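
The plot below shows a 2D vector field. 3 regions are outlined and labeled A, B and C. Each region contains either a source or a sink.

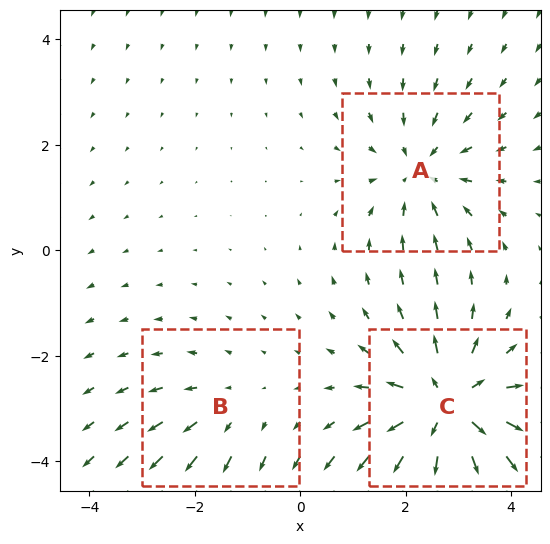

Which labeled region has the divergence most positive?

Divergence at each region's feature centre — A: about -3, B: about +2, C: about +5. Region C is most positive.

C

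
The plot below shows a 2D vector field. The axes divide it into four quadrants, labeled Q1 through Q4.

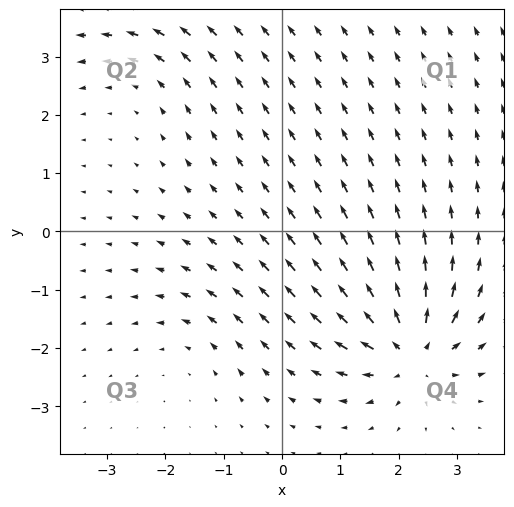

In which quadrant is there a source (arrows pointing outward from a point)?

Q4

The source sits at approximately (2.2, -2.0), which lies in quadrant Q4. The divergence there is about +7, positive as expected for a source.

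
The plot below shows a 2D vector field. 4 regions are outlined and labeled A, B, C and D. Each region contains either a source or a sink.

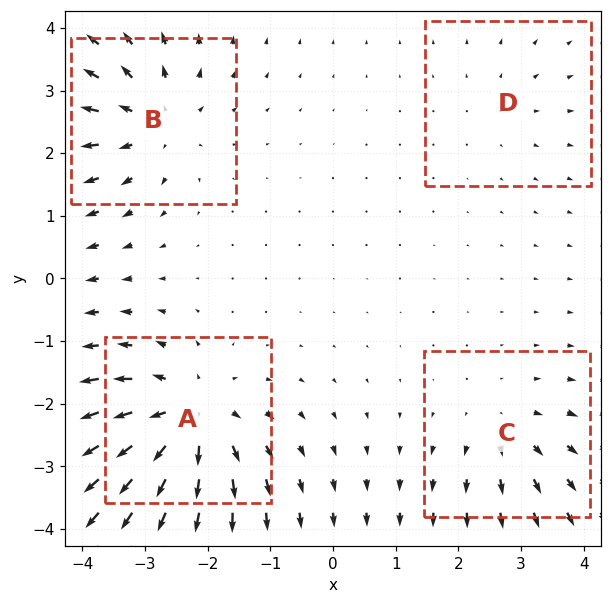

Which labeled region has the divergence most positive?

A

Divergence at each region's feature centre — A: about +7, B: about +5, C: about +4, D: about +2. Region A is most positive.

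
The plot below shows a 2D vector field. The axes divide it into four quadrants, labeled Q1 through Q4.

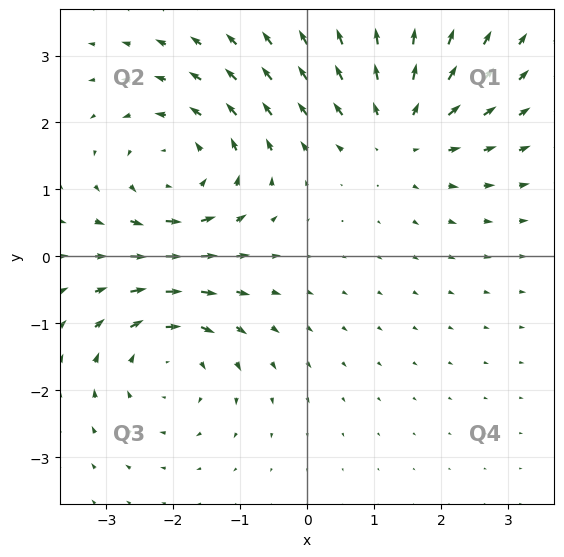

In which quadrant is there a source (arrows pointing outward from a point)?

The source sits at approximately (1.4, 1.9), which lies in quadrant Q1. The divergence there is about +4, positive as expected for a source.

Q1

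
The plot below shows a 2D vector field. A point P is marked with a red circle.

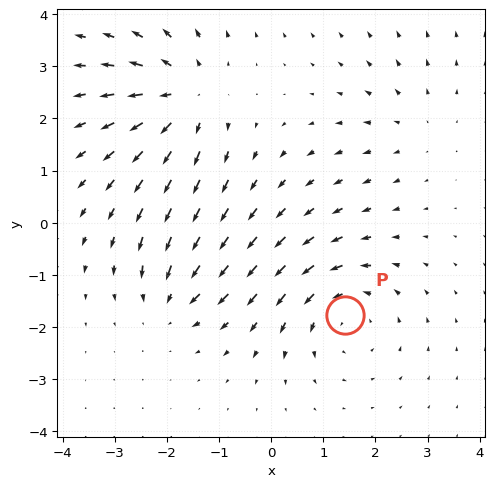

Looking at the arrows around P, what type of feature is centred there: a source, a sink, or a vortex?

At P (1.4, -1.8) the arrows circulate counterclockwise. Divergence ≈0, curl about +4 — near-zero divergence with nonzero curl is a vortex.

vortex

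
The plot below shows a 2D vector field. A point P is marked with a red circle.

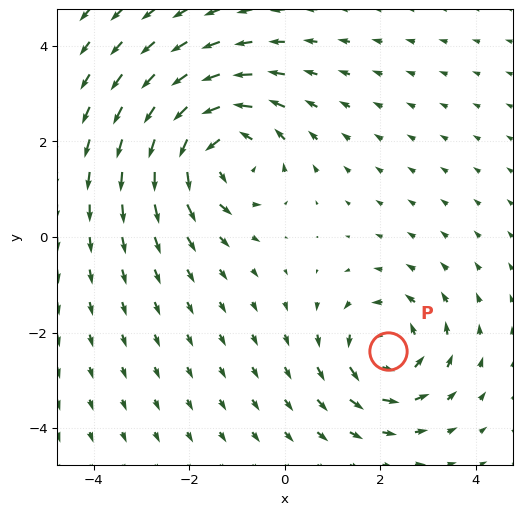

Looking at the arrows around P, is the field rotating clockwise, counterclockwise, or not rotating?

Near P at (2.2, -2.4) the arrows circulate counterclockwise. The curl (z-component) there is about +3; positive curl means counterclockwise rotation.

counterclockwise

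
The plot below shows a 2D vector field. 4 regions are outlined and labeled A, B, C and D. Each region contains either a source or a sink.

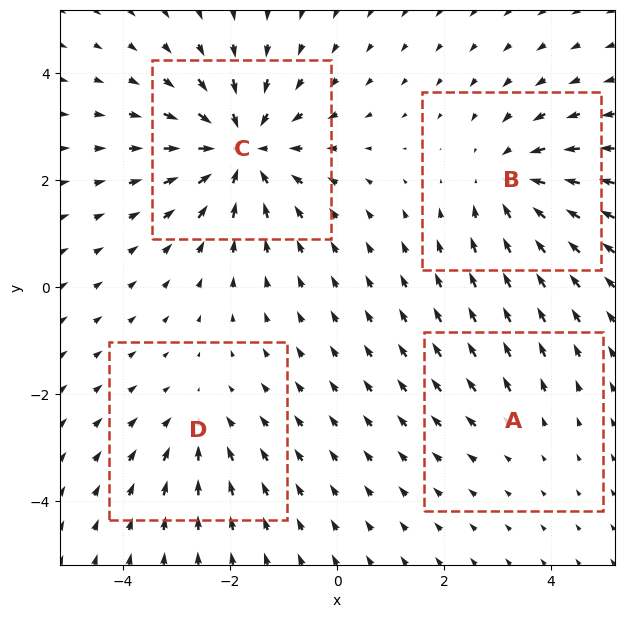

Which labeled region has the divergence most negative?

C

Divergence at each region's feature centre — A: about +2, B: about -4, C: about -6, D: about -3. Region C is most negative.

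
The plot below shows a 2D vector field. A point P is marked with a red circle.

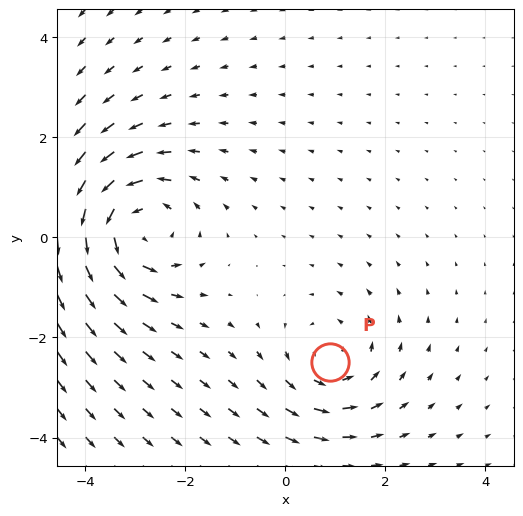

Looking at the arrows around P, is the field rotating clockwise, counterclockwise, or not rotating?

counterclockwise

Near P at (0.9, -2.5) the arrows circulate counterclockwise. The curl (z-component) there is about +3; positive curl means counterclockwise rotation.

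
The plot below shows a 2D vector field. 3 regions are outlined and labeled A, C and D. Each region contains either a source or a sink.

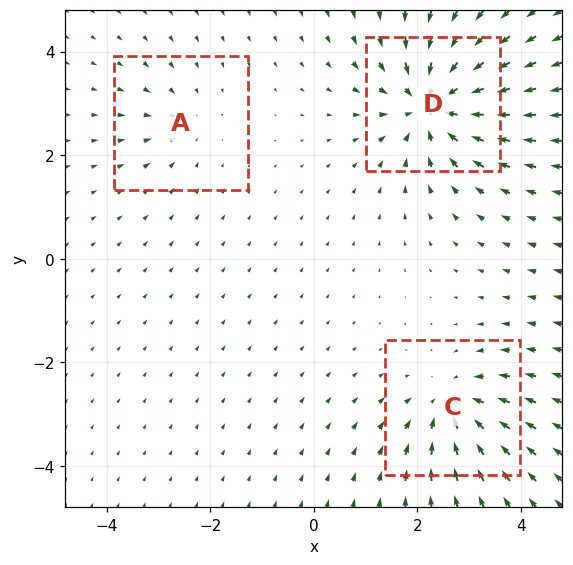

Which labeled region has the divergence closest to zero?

A

Divergence at each region's feature centre — A: about -2, C: about -4, D: about -5. Region A is closest to zero.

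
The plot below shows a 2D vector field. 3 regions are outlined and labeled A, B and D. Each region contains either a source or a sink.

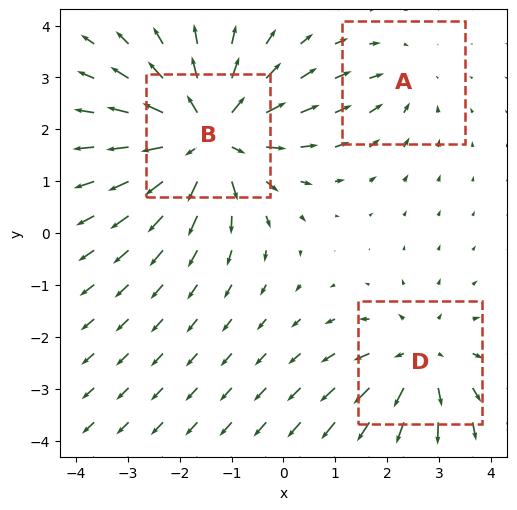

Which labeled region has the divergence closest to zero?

A

Divergence at each region's feature centre — A: about -2, B: about +5, D: about +3. Region A is closest to zero.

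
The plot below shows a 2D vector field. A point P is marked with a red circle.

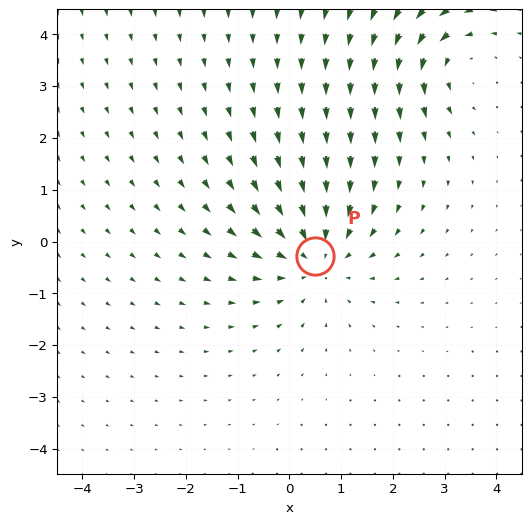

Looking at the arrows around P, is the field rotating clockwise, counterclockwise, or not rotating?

not rotating

Near P at (0.5, -0.3) the arrows show no circulation. The curl there is ≈0.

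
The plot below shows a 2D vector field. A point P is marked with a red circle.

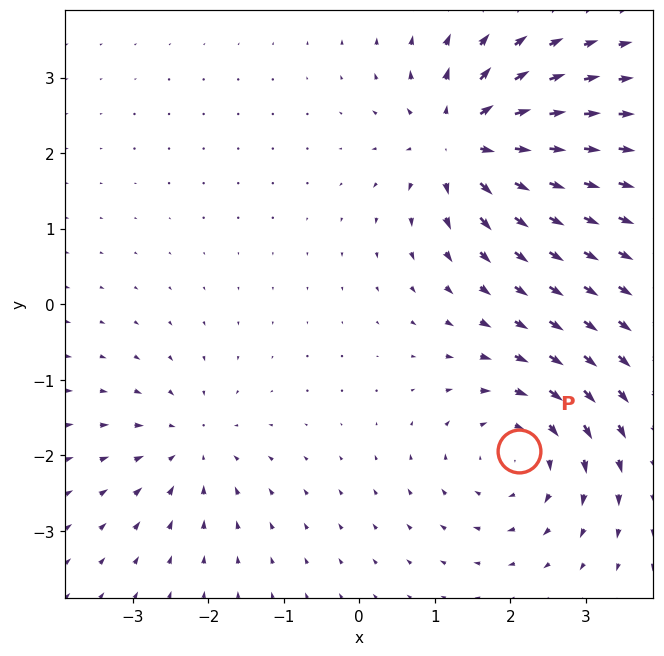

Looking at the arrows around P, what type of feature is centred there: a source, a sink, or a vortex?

At P (2.1, -1.9) the arrows circulate clockwise. Divergence ≈0, curl about -5 — near-zero divergence with nonzero curl is a vortex.

vortex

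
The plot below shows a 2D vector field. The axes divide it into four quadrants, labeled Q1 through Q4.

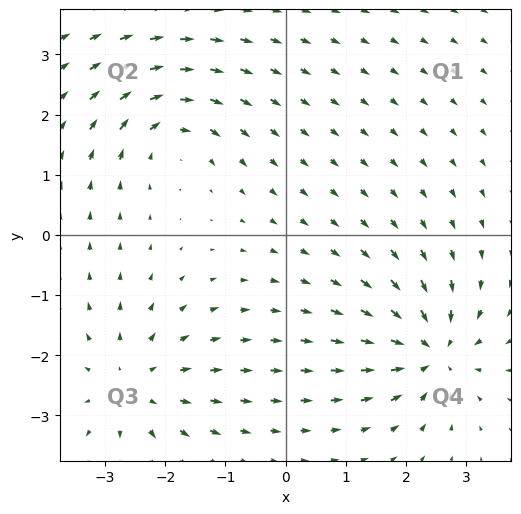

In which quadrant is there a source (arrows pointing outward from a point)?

The source sits at approximately (-2.5, -2.5), which lies in quadrant Q3. The divergence there is about +4, positive as expected for a source.

Q3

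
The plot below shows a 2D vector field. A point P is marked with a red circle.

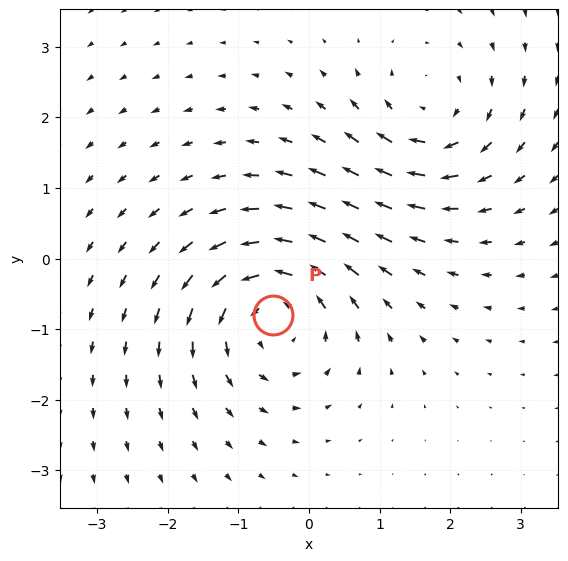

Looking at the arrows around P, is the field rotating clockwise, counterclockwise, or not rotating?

counterclockwise

Near P at (-0.5, -0.8) the arrows circulate counterclockwise. The curl (z-component) there is about +4; positive curl means counterclockwise rotation.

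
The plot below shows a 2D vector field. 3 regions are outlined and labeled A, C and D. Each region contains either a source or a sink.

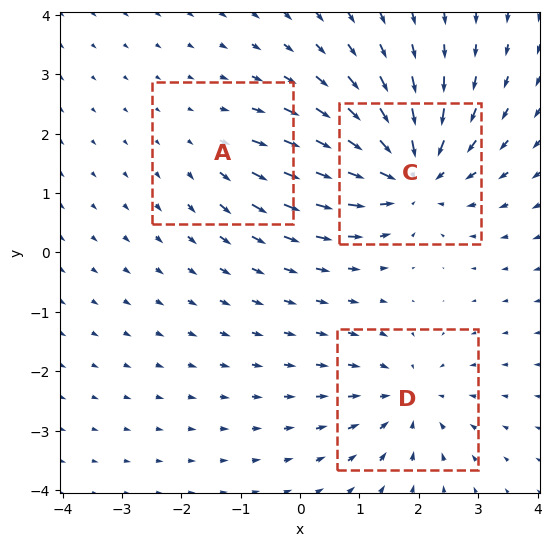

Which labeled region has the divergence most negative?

Divergence at each region's feature centre — A: about +2, C: about -5, D: about -3. Region C is most negative.

C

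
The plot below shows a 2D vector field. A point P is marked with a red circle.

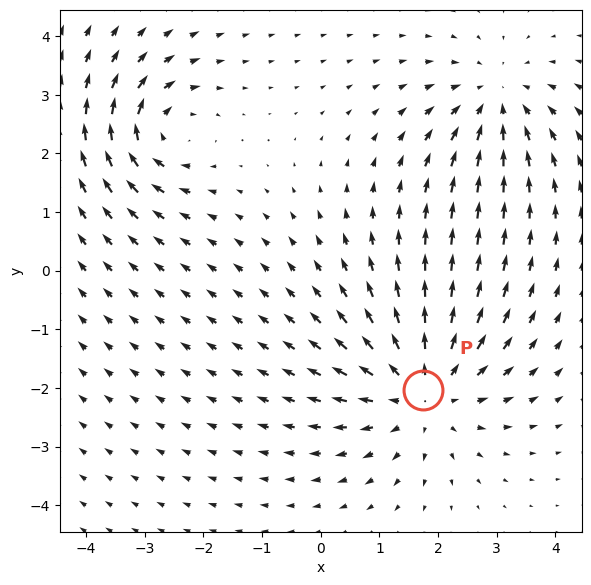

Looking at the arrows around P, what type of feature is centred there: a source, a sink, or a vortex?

source

At P (1.7, -2.0) the arrows spread outward. Divergence about +4, curl ≈0 — positive divergence with near-zero curl is a source.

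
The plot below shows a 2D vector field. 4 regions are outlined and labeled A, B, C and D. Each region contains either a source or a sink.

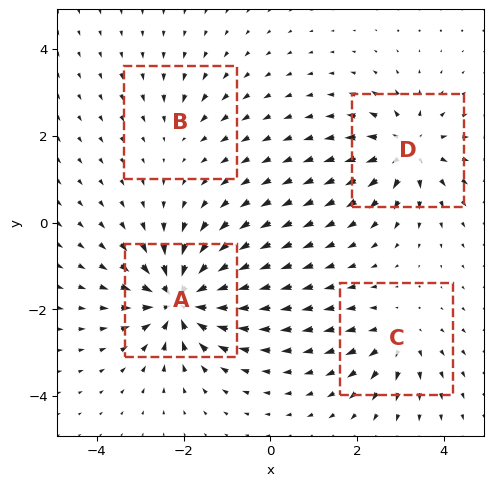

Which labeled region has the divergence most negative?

Divergence at each region's feature centre — A: about -8, B: about -2, C: about +4, D: about +6. Region A is most negative.

A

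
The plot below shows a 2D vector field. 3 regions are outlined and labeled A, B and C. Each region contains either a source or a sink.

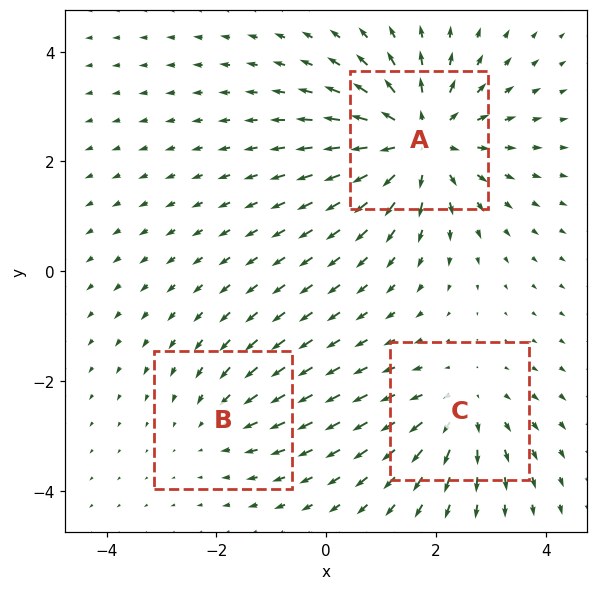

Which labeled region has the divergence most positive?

Divergence at each region's feature centre — A: about +5, B: about -2, C: about +3. Region A is most positive.

A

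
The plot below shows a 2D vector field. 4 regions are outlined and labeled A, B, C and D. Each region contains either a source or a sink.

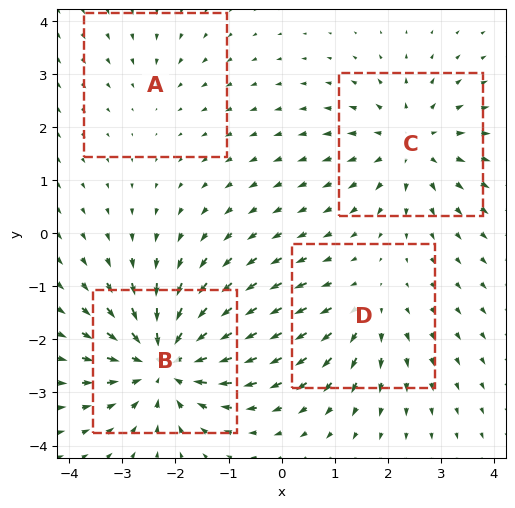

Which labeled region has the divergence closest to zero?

A

Divergence at each region's feature centre — A: about -2, B: about -7, C: about +5, D: about +3. Region A is closest to zero.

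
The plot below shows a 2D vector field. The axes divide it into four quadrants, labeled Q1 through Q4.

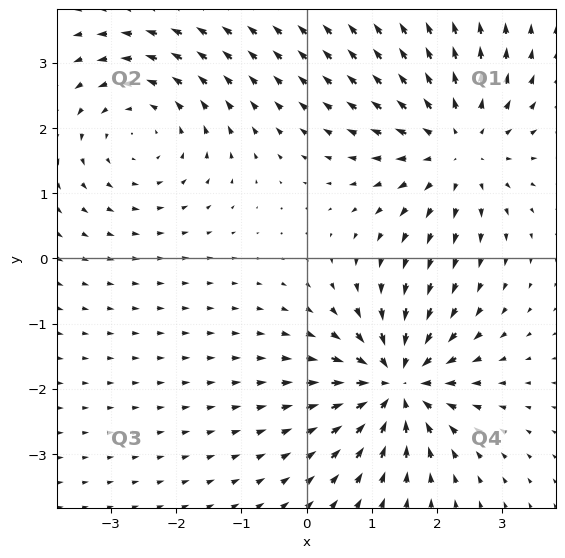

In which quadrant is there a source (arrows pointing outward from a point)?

The source sits at approximately (2.3, 1.7), which lies in quadrant Q1. The divergence there is about +4, positive as expected for a source.

Q1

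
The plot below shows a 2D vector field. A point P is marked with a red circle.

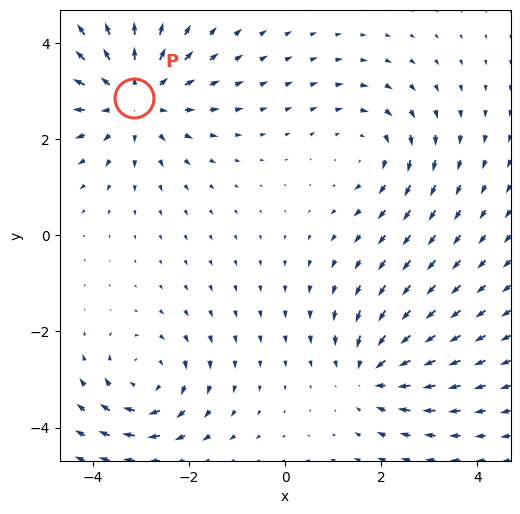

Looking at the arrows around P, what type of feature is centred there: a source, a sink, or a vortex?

At P (-3.2, 2.9) the arrows spread outward. Divergence about +4, curl ≈0 — positive divergence with near-zero curl is a source.

source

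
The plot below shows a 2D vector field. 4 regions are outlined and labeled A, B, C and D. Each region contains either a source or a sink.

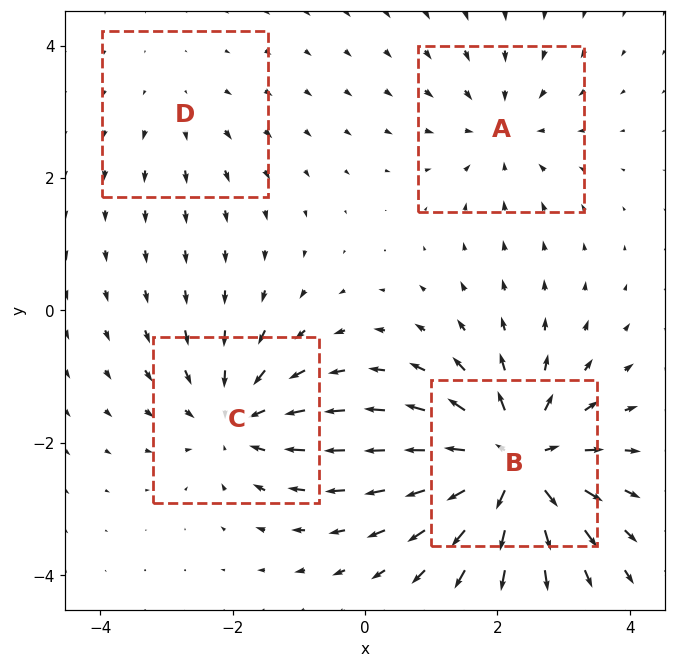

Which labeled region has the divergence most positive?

Divergence at each region's feature centre — A: about -4, B: about +8, C: about -5, D: about +2. Region B is most positive.

B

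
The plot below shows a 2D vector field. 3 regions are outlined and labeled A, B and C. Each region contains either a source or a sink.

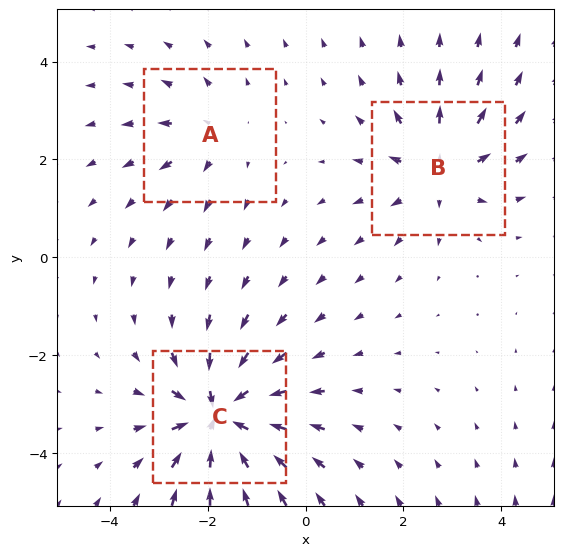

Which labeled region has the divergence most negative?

Divergence at each region's feature centre — A: about +2, B: about +3, C: about -5. Region C is most negative.

C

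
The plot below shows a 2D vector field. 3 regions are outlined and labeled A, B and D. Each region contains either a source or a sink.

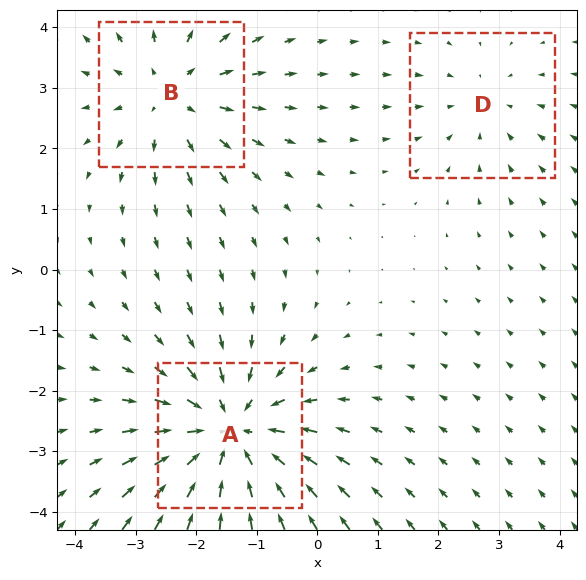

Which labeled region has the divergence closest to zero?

D

Divergence at each region's feature centre — A: about -4, B: about +3, D: about -2. Region D is closest to zero.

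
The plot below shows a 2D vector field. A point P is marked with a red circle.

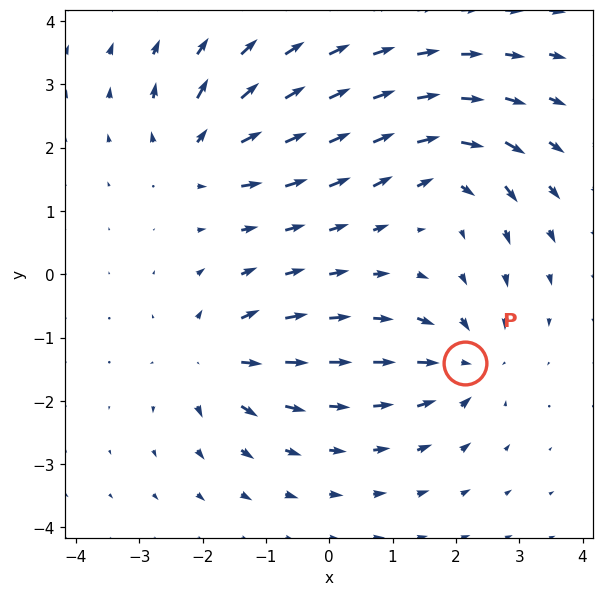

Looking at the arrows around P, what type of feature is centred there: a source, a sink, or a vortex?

At P (2.1, -1.4) the arrows converge inward. Divergence about -5, curl ≈0 — negative divergence with near-zero curl is a sink.

sink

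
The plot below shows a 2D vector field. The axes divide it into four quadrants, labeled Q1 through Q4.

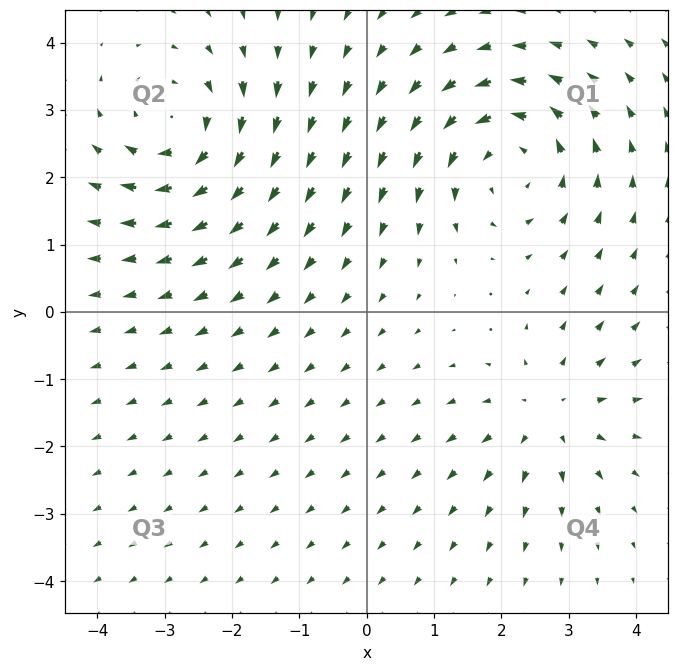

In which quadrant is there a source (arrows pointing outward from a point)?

Q4

The source sits at approximately (2.7, -1.5), which lies in quadrant Q4. The divergence there is about +4, positive as expected for a source.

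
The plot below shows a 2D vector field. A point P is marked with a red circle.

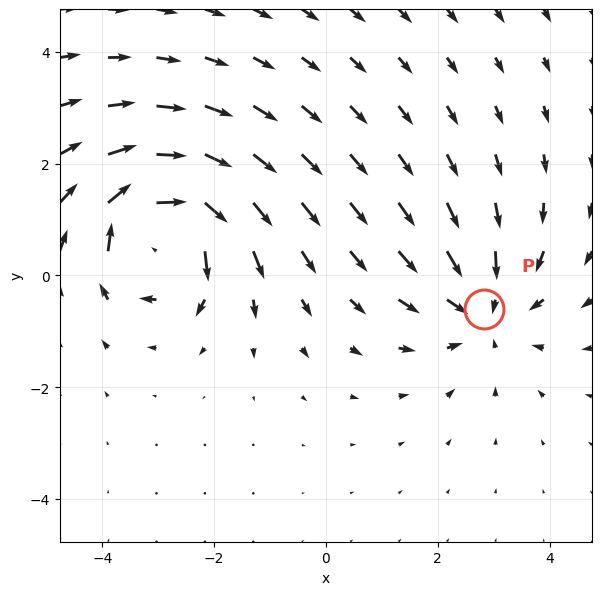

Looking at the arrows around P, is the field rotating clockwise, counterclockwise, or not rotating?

Near P at (2.8, -0.6) the arrows show no circulation. The curl there is ≈0.

not rotating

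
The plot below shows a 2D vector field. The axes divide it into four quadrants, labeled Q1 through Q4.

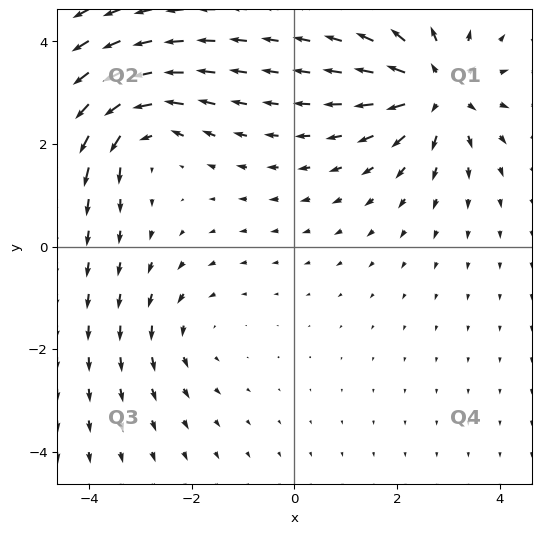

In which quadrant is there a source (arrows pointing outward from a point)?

Q1

The source sits at approximately (2.8, 3.0), which lies in quadrant Q1. The divergence there is about +5, positive as expected for a source.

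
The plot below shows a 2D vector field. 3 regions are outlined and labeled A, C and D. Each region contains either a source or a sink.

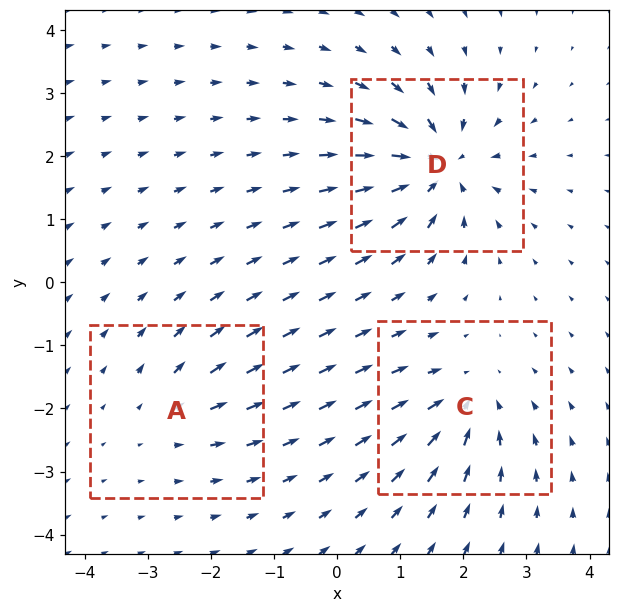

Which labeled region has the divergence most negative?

D

Divergence at each region's feature centre — A: about +2, C: about -4, D: about -6. Region D is most negative.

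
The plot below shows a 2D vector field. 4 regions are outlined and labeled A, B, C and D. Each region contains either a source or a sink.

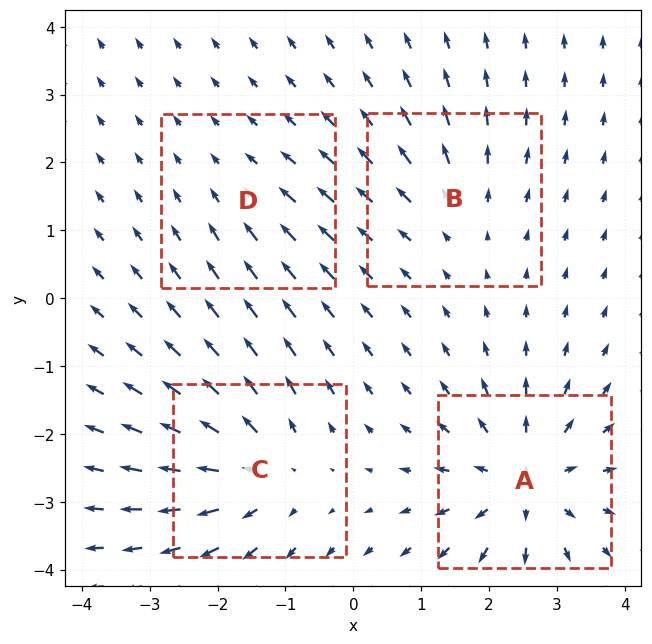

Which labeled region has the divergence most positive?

Divergence at each region's feature centre — A: about +7, B: about +3, C: about +5, D: about -2. Region A is most positive.

A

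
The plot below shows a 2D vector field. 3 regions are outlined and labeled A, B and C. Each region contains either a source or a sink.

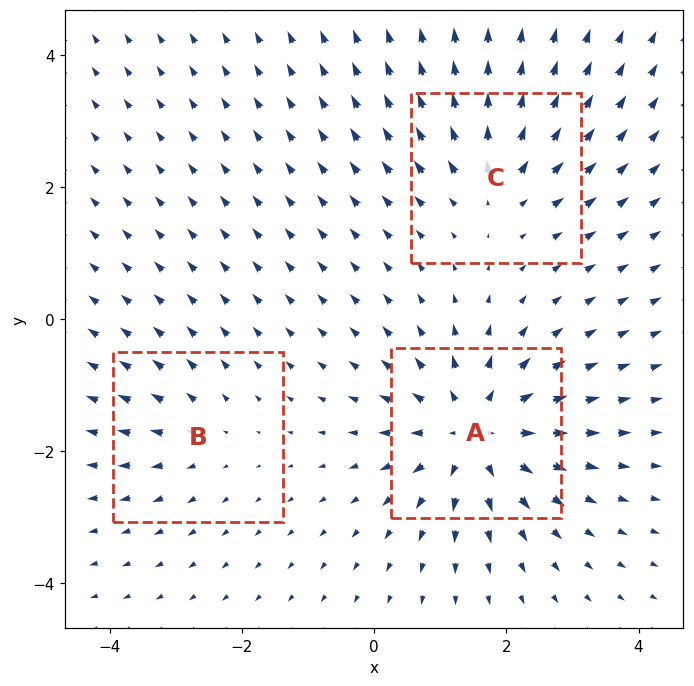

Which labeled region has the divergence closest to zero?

B

Divergence at each region's feature centre — A: about +5, B: about +2, C: about +3. Region B is closest to zero.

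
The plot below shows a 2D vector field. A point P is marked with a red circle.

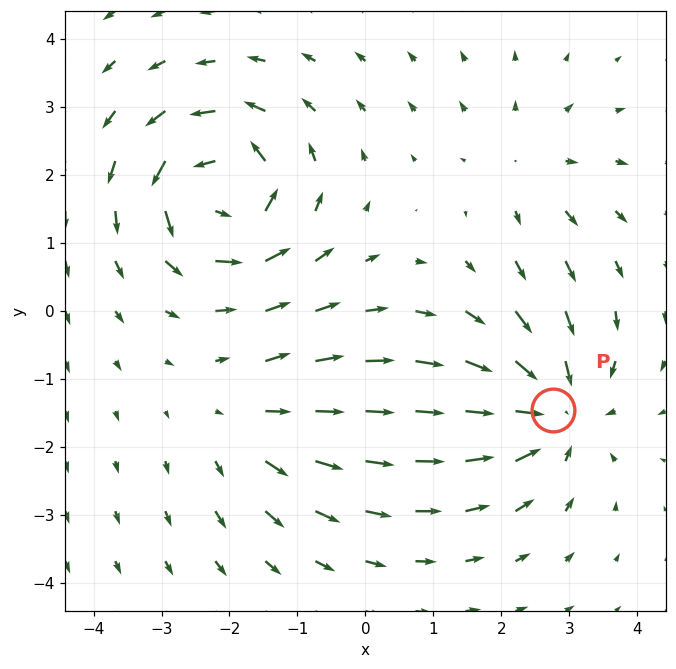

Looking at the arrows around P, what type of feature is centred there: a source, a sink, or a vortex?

At P (2.8, -1.5) the arrows converge inward. Divergence about -5, curl ≈0 — negative divergence with near-zero curl is a sink.

sink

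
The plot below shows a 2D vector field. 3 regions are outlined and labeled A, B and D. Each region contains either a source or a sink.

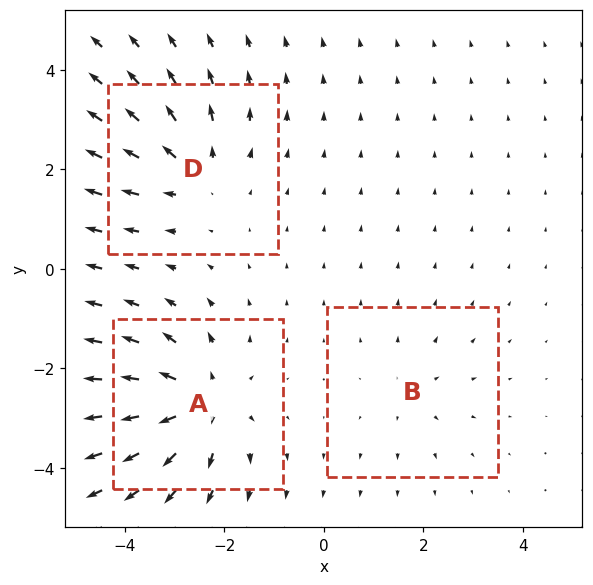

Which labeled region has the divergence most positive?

A

Divergence at each region's feature centre — A: about +5, B: about +2, D: about +3. Region A is most positive.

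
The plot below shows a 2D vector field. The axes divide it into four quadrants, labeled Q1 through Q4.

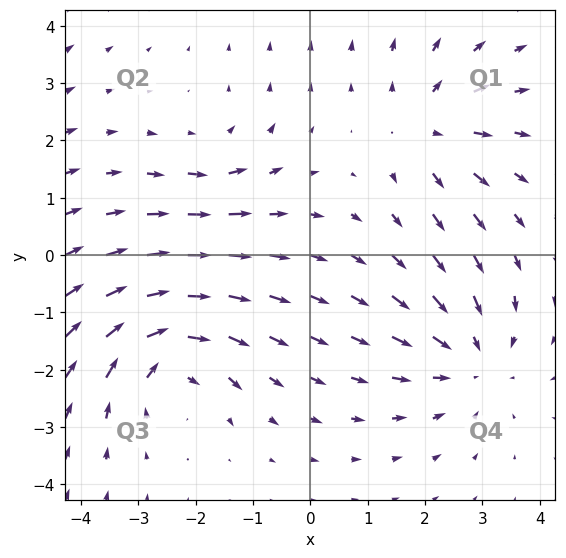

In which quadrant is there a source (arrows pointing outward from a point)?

The source sits at approximately (2.1, 2.2), which lies in quadrant Q1. The divergence there is about +3, positive as expected for a source.

Q1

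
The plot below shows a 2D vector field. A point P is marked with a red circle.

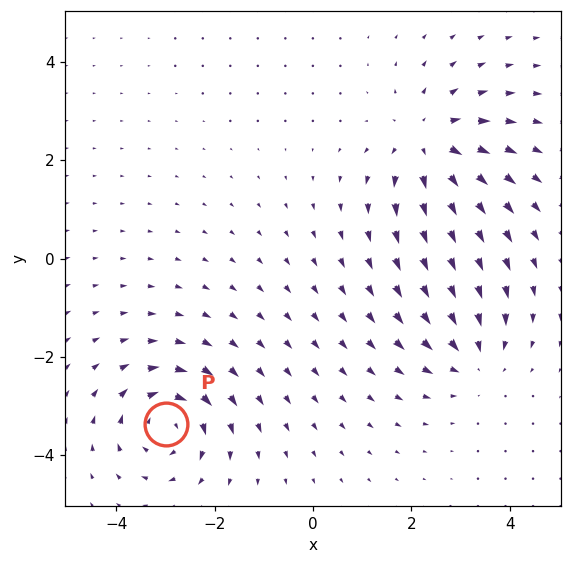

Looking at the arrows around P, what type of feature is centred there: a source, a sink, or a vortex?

At P (-3.0, -3.4) the arrows circulate clockwise. Divergence ≈0, curl about -6 — near-zero divergence with nonzero curl is a vortex.

vortex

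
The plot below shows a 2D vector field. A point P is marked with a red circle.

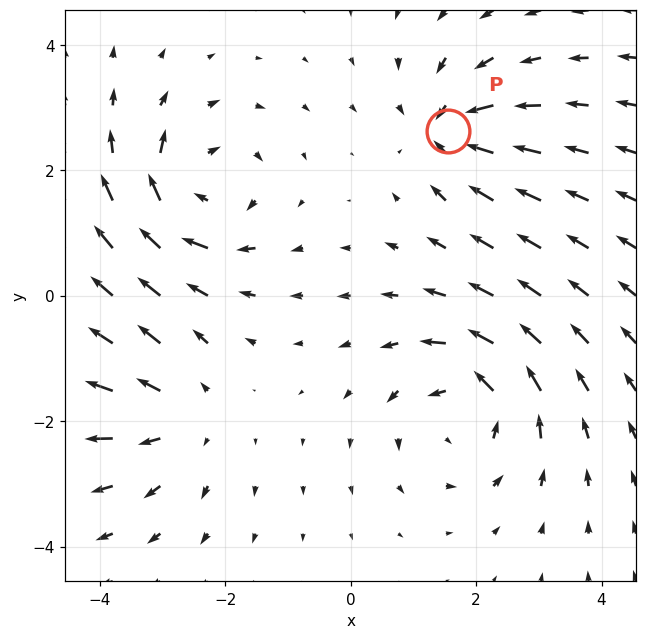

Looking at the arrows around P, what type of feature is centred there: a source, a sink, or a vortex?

sink

At P (1.6, 2.6) the arrows converge inward. Divergence about -4, curl ≈0 — negative divergence with near-zero curl is a sink.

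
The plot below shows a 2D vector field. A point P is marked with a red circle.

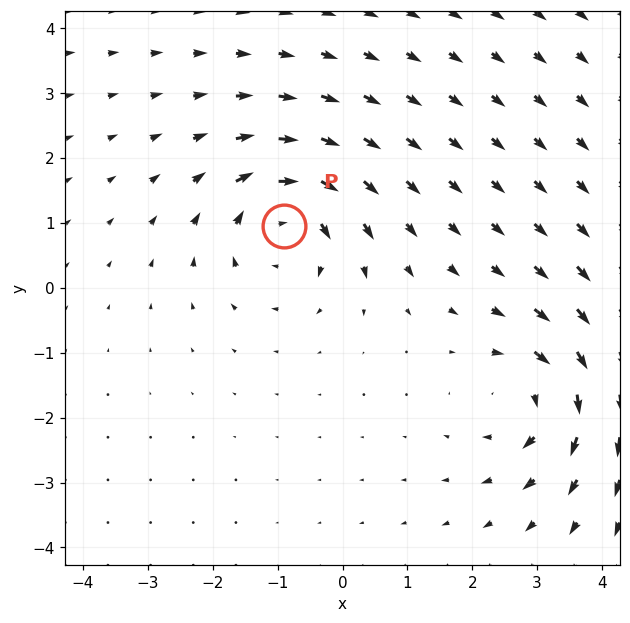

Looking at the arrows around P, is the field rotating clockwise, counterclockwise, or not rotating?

Near P at (-0.9, 0.9) the arrows circulate clockwise. The curl (z-component) there is about -4; negative curl means clockwise rotation.

clockwise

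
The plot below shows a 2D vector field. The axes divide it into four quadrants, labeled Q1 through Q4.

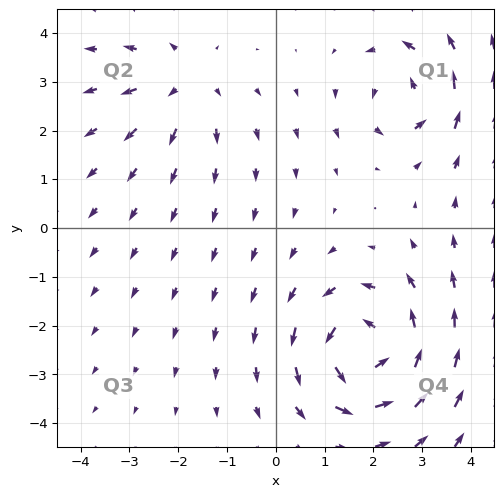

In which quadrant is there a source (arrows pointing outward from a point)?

The source sits at approximately (-1.9, 3.0), which lies in quadrant Q2. The divergence there is about +2, positive as expected for a source.

Q2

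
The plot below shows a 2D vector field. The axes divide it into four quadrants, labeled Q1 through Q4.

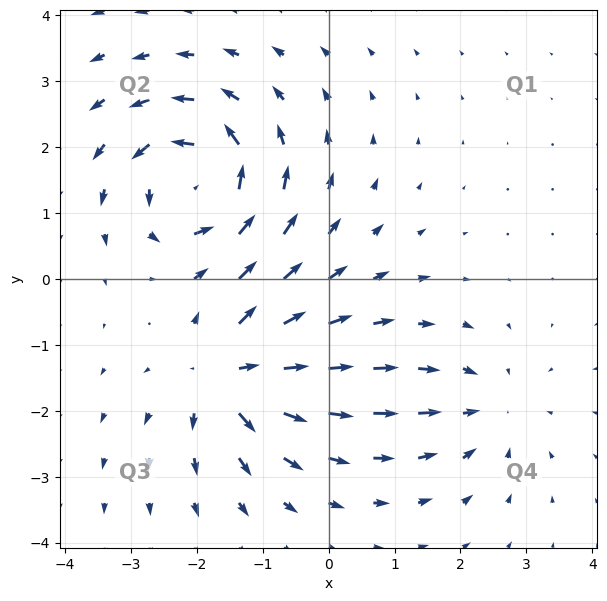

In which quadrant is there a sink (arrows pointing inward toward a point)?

The sink sits at approximately (2.4, -2.0), which lies in quadrant Q4. The divergence there is about -3, negative as expected for a sink.

Q4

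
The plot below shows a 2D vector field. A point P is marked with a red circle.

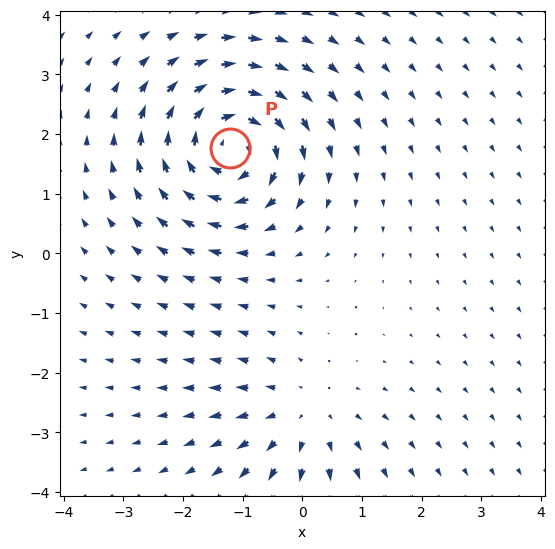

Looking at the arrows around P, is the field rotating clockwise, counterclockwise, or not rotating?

clockwise

Near P at (-1.2, 1.8) the arrows circulate clockwise. The curl (z-component) there is about -6; negative curl means clockwise rotation.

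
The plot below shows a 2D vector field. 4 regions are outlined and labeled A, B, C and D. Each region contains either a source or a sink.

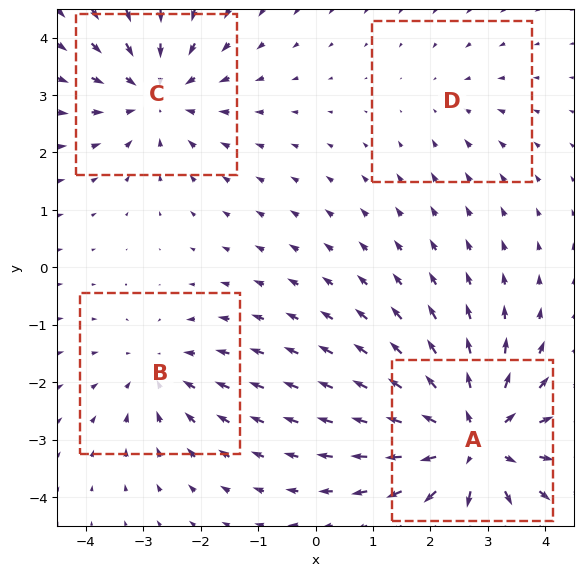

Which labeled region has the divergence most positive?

A

Divergence at each region's feature centre — A: about +7, B: about -3, C: about -4, D: about -2. Region A is most positive.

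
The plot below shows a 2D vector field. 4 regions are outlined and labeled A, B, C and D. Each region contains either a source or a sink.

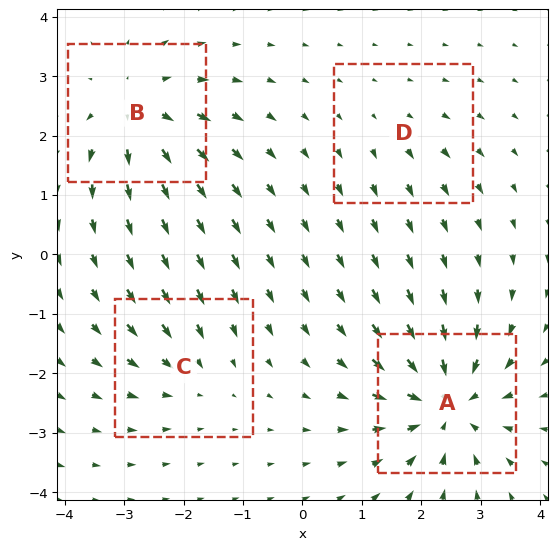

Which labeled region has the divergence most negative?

A

Divergence at each region's feature centre — A: about -7, B: about +5, C: about -3, D: about +2. Region A is most negative.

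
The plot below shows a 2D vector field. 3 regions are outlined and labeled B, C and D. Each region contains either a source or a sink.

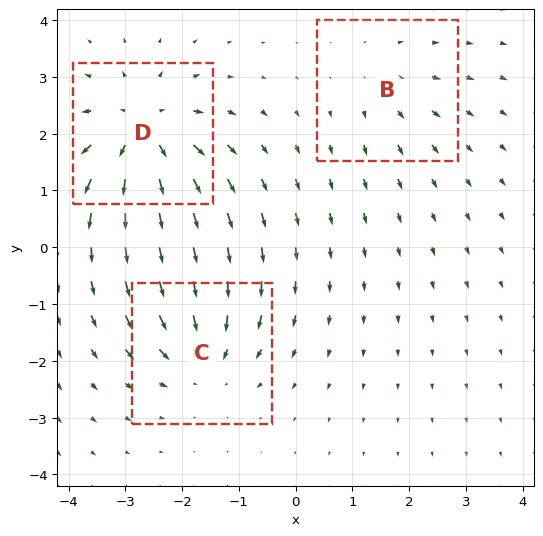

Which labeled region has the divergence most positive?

Divergence at each region's feature centre — B: about +2, C: about -4, D: about +5. Region D is most positive.

D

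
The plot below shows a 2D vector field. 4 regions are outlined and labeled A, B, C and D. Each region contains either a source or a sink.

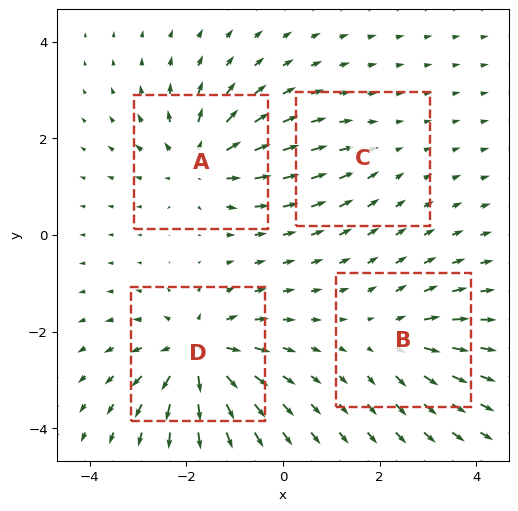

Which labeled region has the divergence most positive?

D

Divergence at each region's feature centre — A: about +6, B: about +4, C: about -2, D: about +7. Region D is most positive.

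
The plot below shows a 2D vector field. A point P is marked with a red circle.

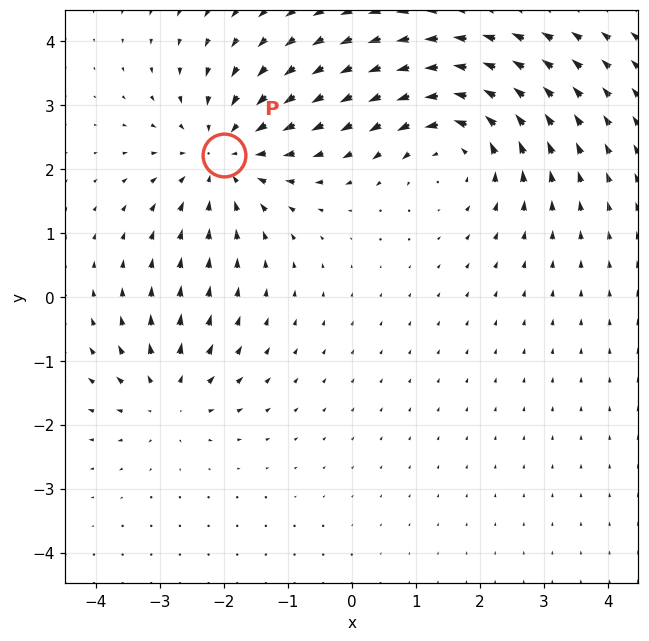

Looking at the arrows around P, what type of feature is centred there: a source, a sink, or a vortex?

sink

At P (-2.0, 2.2) the arrows converge inward. Divergence about -4, curl ≈0 — negative divergence with near-zero curl is a sink.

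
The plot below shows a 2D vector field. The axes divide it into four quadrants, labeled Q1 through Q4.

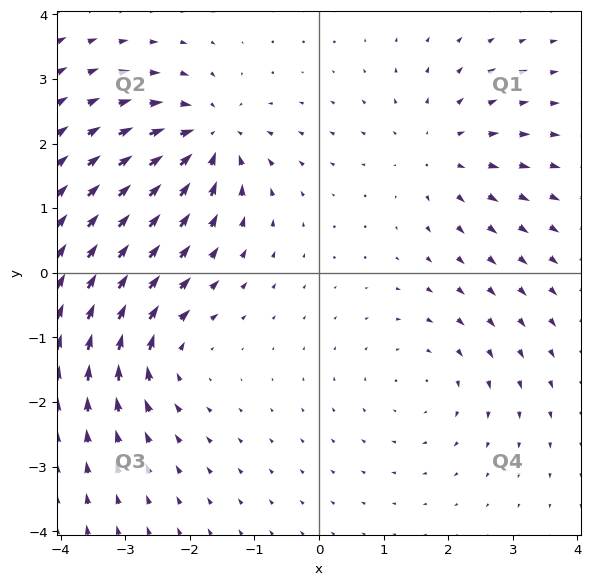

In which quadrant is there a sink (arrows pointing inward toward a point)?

Q2

The sink sits at approximately (-1.7, 2.1), which lies in quadrant Q2. The divergence there is about -6, negative as expected for a sink.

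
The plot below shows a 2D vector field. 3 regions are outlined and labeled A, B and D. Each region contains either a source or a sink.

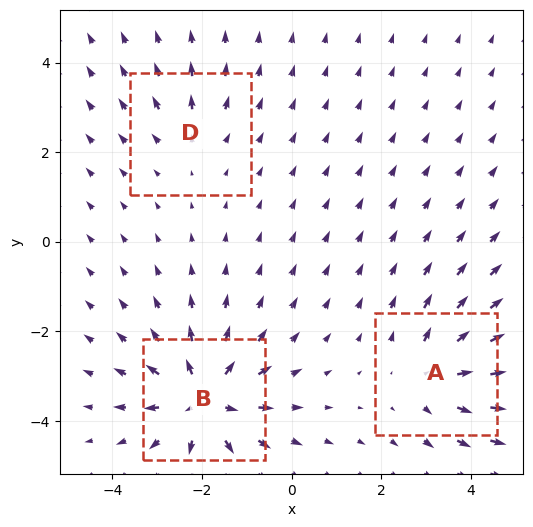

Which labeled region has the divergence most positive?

B

Divergence at each region's feature centre — A: about +4, B: about +5, D: about +2. Region B is most positive.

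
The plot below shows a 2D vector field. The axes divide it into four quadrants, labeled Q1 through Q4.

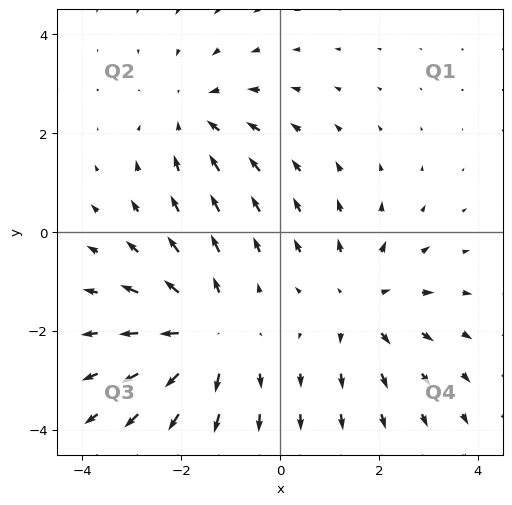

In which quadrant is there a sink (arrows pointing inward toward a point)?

Q2

The sink sits at approximately (-1.7, 2.3), which lies in quadrant Q2. The divergence there is about -2, negative as expected for a sink.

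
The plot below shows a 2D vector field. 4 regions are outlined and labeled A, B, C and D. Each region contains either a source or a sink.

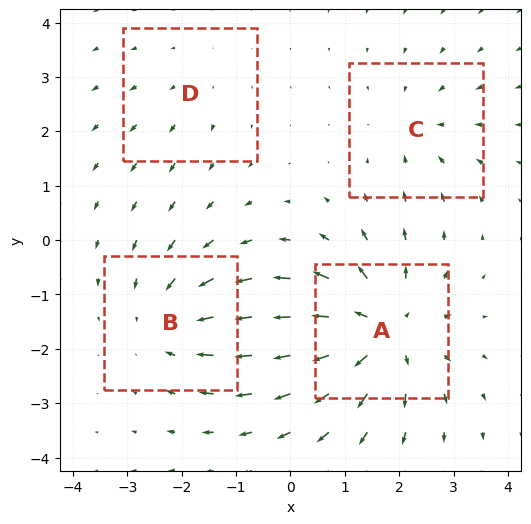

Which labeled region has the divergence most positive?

Divergence at each region's feature centre — A: about +7, B: about -4, C: about -3, D: about +2. Region A is most positive.

A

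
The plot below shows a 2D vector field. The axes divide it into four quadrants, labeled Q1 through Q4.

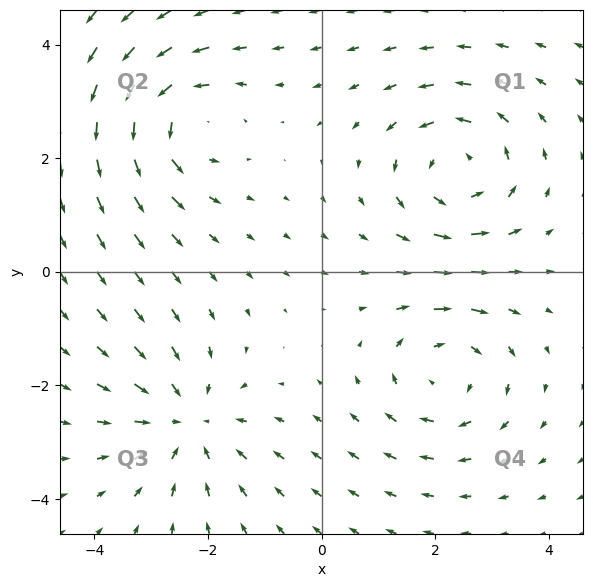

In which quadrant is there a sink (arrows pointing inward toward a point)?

The sink sits at approximately (-2.4, -2.7), which lies in quadrant Q3. The divergence there is about -3, negative as expected for a sink.

Q3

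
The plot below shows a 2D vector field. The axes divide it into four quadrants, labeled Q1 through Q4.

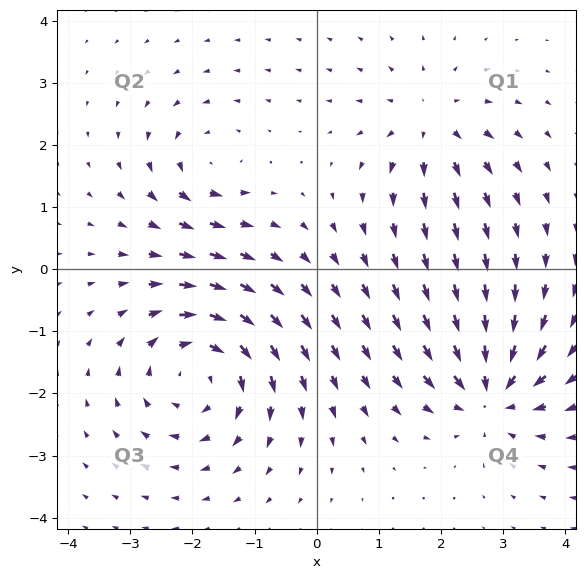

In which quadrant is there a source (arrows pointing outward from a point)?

Q1

The source sits at approximately (1.8, 2.3), which lies in quadrant Q1. The divergence there is about +4, positive as expected for a source.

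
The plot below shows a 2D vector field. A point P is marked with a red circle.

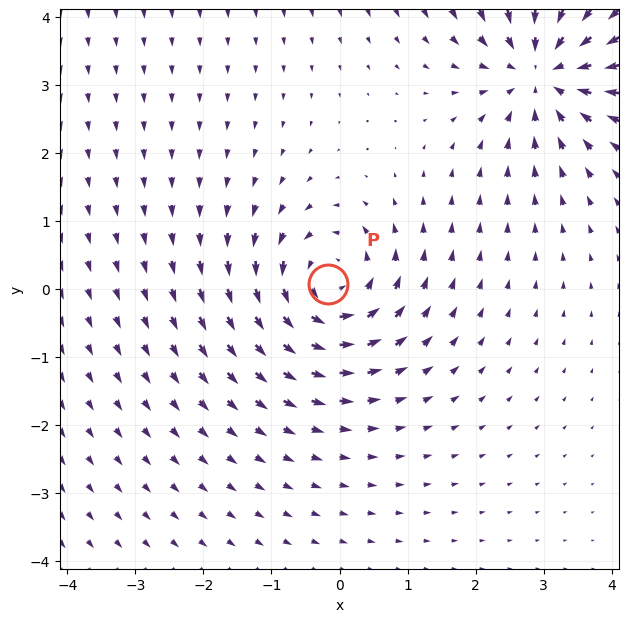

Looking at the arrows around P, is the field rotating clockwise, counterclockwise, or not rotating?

Near P at (-0.2, 0.1) the arrows circulate counterclockwise. The curl (z-component) there is about +4; positive curl means counterclockwise rotation.

counterclockwise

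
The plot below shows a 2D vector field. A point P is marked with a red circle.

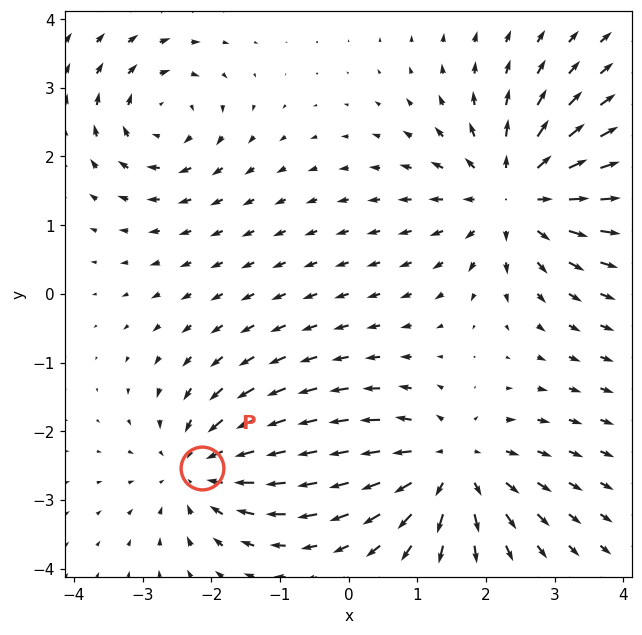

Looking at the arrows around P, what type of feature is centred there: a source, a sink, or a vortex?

sink

At P (-2.1, -2.5) the arrows converge inward. Divergence about -4, curl ≈0 — negative divergence with near-zero curl is a sink.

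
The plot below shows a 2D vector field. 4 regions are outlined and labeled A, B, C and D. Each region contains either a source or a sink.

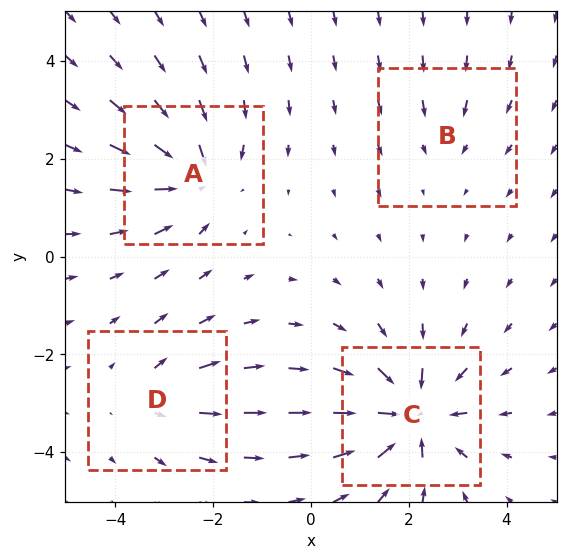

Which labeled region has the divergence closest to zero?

B

Divergence at each region's feature centre — A: about -5, B: about -2, C: about -7, D: about +3. Region B is closest to zero.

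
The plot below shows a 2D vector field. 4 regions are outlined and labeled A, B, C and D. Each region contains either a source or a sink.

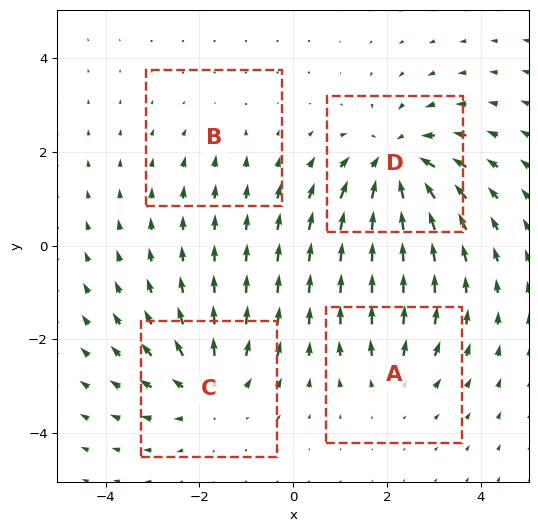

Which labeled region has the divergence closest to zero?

B

Divergence at each region's feature centre — A: about +3, B: about -2, C: about +5, D: about -7. Region B is closest to zero.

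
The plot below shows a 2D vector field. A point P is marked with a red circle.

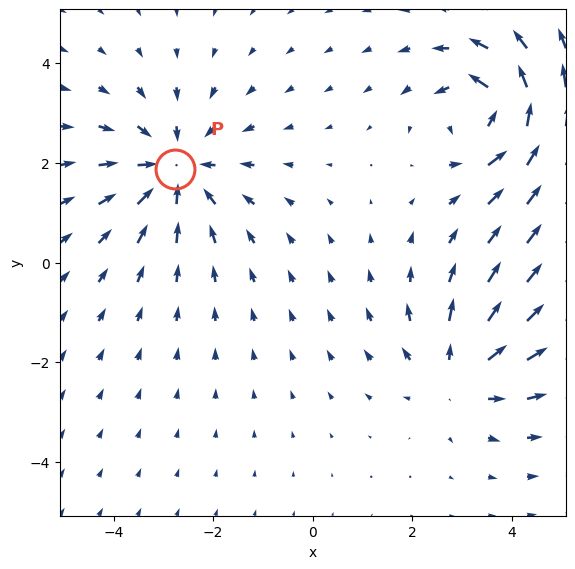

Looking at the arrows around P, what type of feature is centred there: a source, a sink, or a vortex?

At P (-2.8, 1.9) the arrows converge inward. Divergence about -4, curl ≈0 — negative divergence with near-zero curl is a sink.

sink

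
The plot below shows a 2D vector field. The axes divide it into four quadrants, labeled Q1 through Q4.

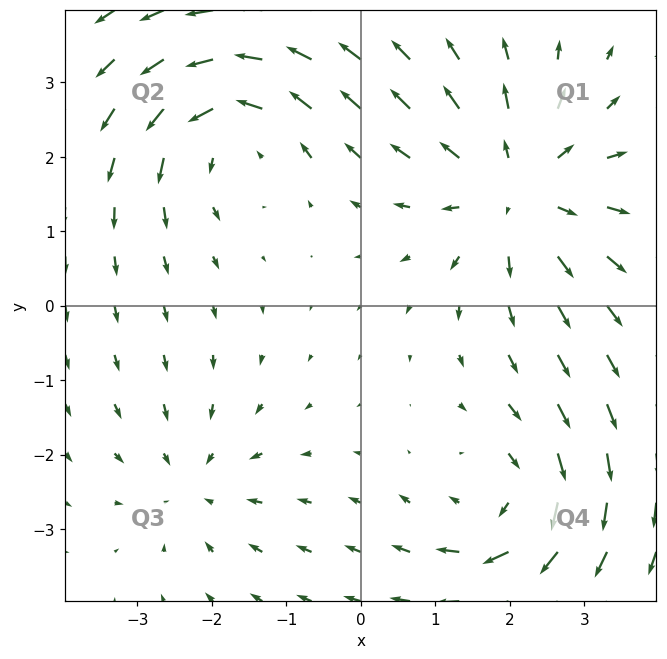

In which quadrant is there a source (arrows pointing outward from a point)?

The source sits at approximately (2.1, 1.6), which lies in quadrant Q1. The divergence there is about +4, positive as expected for a source.

Q1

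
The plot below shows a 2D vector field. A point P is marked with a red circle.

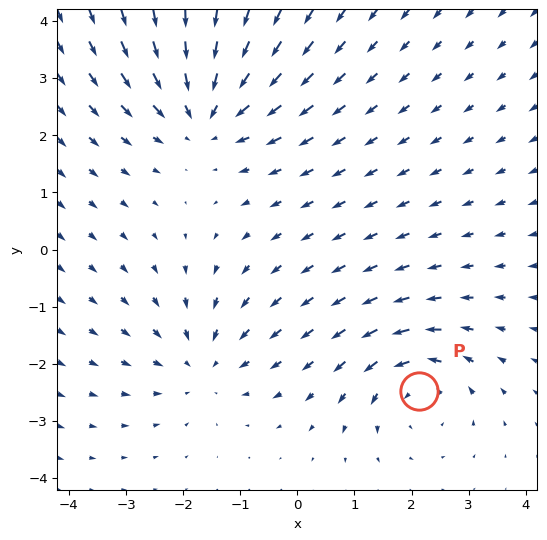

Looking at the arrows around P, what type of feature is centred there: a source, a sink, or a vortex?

At P (2.1, -2.5) the arrows circulate counterclockwise. Divergence ≈0, curl about +4 — near-zero divergence with nonzero curl is a vortex.

vortex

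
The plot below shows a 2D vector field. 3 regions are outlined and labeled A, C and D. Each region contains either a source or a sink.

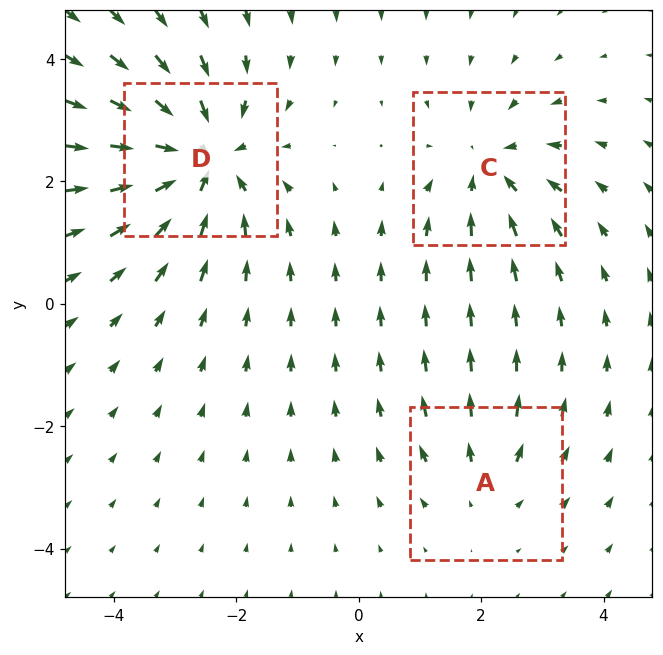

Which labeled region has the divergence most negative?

Divergence at each region's feature centre — A: about +2, C: about -3, D: about -5. Region D is most negative.

D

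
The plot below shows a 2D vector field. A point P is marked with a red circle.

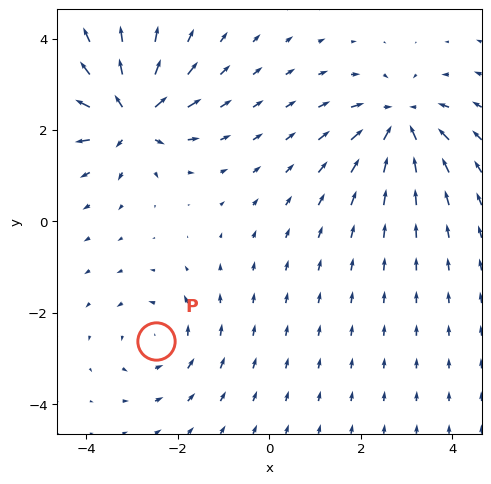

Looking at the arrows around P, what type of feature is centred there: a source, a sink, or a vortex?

vortex

At P (-2.5, -2.6) the arrows circulate counterclockwise. Divergence ≈0, curl about +3 — near-zero divergence with nonzero curl is a vortex.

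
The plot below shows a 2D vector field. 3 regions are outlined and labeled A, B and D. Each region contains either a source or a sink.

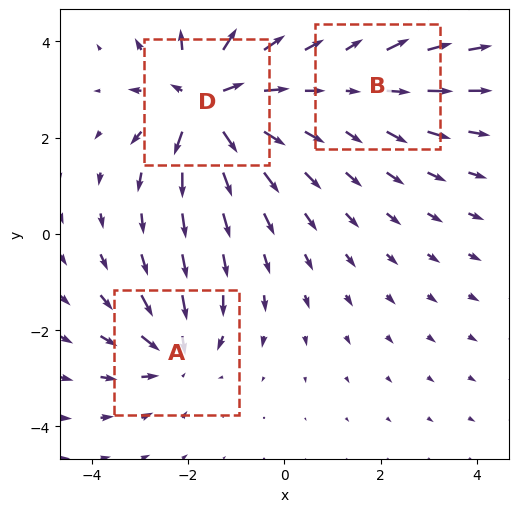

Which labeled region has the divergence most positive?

Divergence at each region's feature centre — A: about -3, B: about +2, D: about +6. Region D is most positive.

D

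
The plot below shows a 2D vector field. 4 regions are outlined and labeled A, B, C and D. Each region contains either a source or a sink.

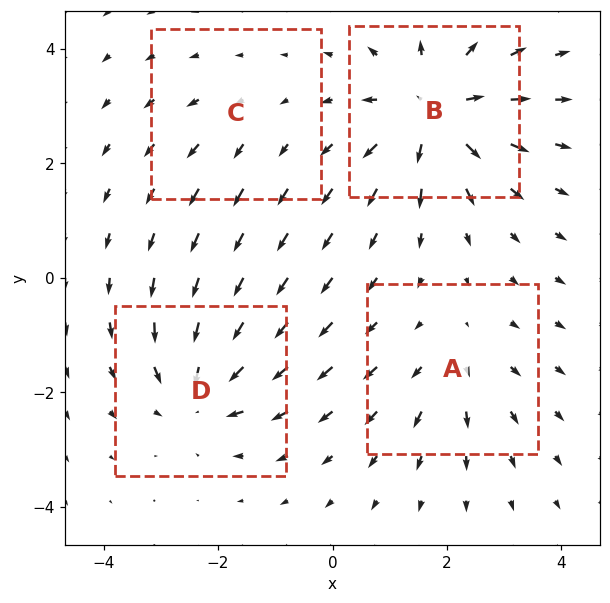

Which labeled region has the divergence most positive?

Divergence at each region's feature centre — A: about +3, B: about +7, C: about +2, D: about -5. Region B is most positive.

B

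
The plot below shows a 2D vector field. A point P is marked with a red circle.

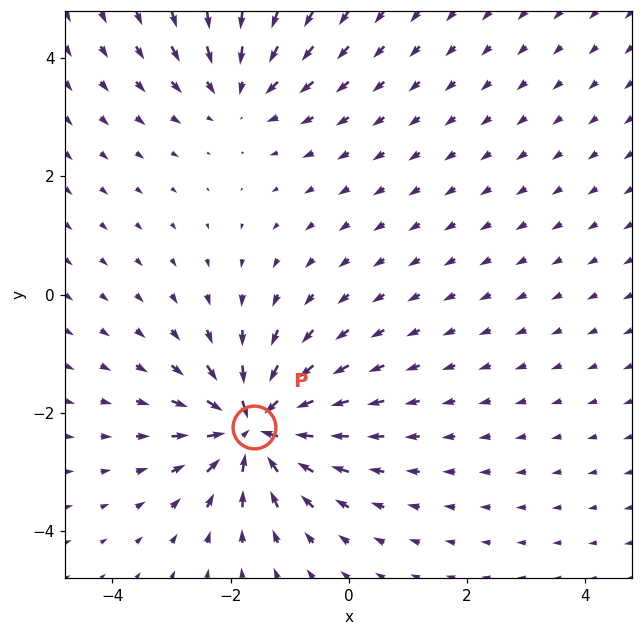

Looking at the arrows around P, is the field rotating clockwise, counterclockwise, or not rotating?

not rotating

Near P at (-1.6, -2.2) the arrows show no circulation. The curl there is ≈0.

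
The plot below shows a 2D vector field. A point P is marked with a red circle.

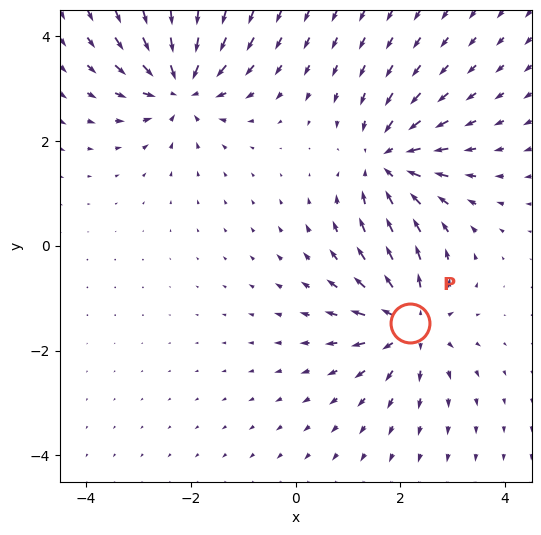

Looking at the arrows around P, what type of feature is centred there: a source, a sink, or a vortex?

source

At P (2.2, -1.5) the arrows spread outward. Divergence about +4, curl ≈0 — positive divergence with near-zero curl is a source.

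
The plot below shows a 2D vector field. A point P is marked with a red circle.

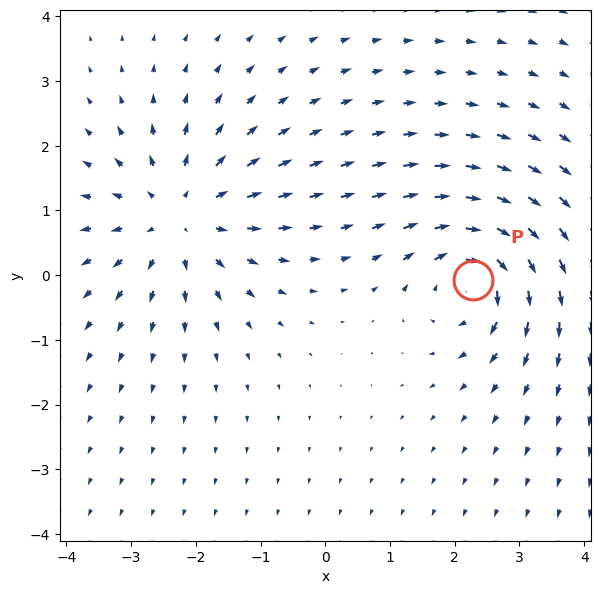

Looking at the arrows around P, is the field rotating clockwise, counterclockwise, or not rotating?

Near P at (2.3, -0.1) the arrows circulate clockwise. The curl (z-component) there is about -6; negative curl means clockwise rotation.

clockwise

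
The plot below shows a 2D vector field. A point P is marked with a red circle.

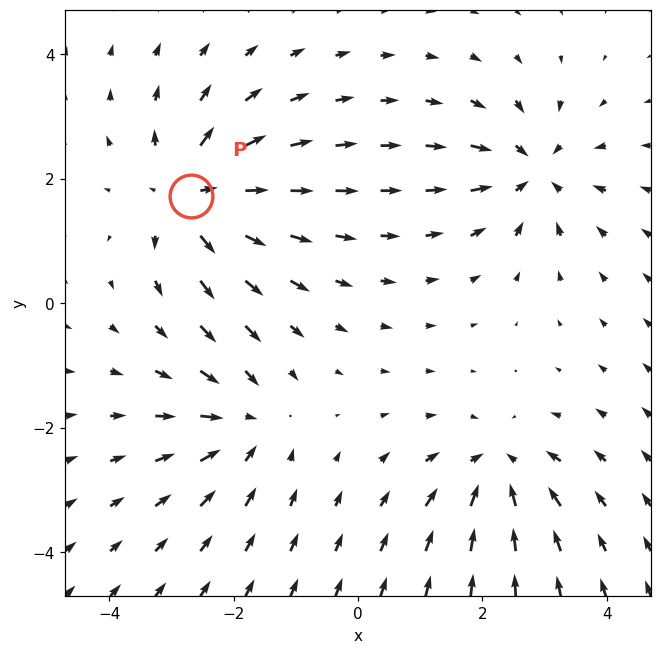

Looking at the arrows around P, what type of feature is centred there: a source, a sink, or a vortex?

At P (-2.7, 1.7) the arrows spread outward. Divergence about +6, curl ≈0 — positive divergence with near-zero curl is a source.

source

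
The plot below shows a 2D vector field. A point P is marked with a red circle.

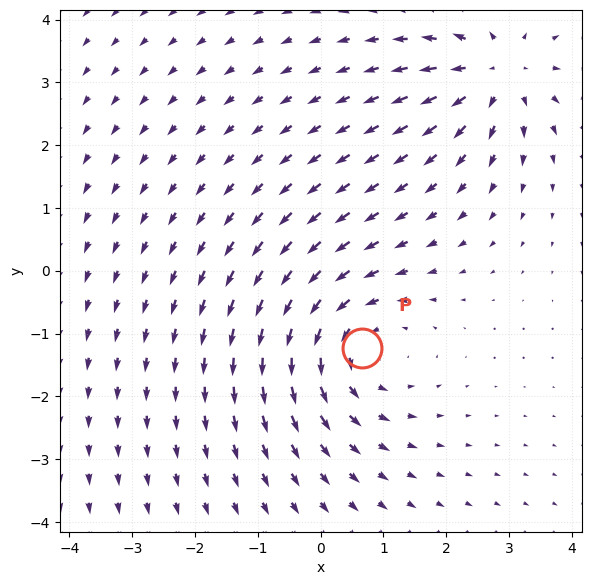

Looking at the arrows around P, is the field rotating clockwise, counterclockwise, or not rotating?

Near P at (0.7, -1.2) the arrows circulate counterclockwise. The curl (z-component) there is about +3; positive curl means counterclockwise rotation.

counterclockwise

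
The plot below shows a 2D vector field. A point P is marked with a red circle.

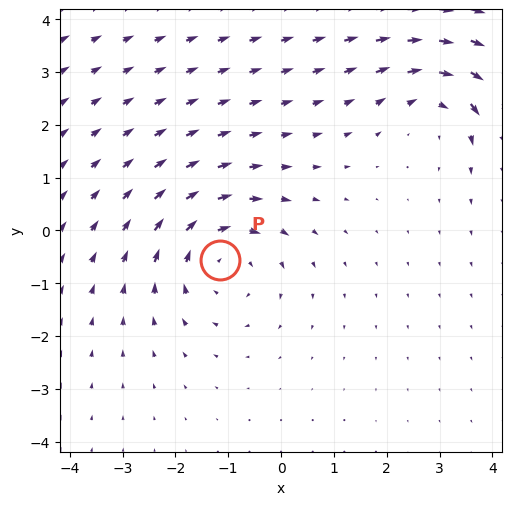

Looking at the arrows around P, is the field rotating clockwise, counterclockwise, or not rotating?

Near P at (-1.2, -0.6) the arrows circulate clockwise. The curl (z-component) there is about -3; negative curl means clockwise rotation.

clockwise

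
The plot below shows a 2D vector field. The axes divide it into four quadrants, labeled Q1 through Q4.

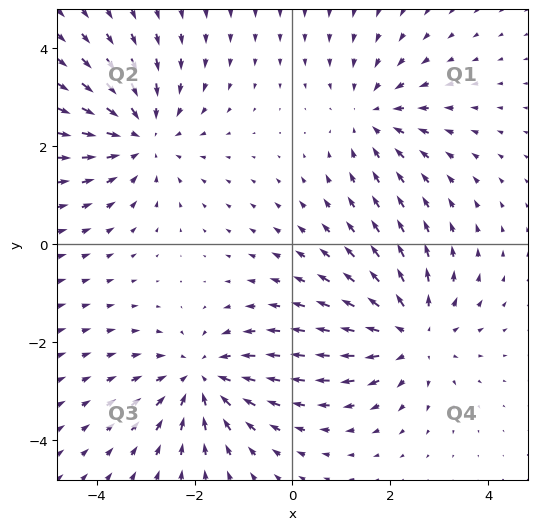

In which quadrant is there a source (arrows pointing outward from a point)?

The source sits at approximately (2.4, -1.8), which lies in quadrant Q4. The divergence there is about +5, positive as expected for a source.

Q4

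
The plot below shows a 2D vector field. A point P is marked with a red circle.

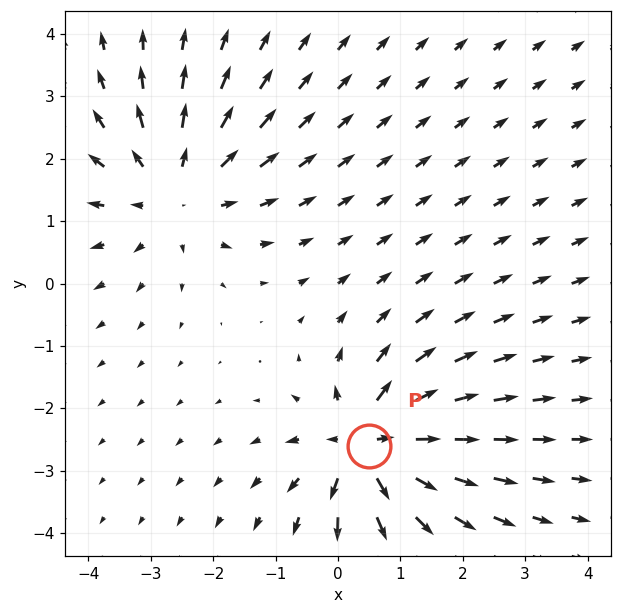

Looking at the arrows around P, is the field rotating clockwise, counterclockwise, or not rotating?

not rotating

Near P at (0.5, -2.6) the arrows show no circulation. The curl there is ≈0.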